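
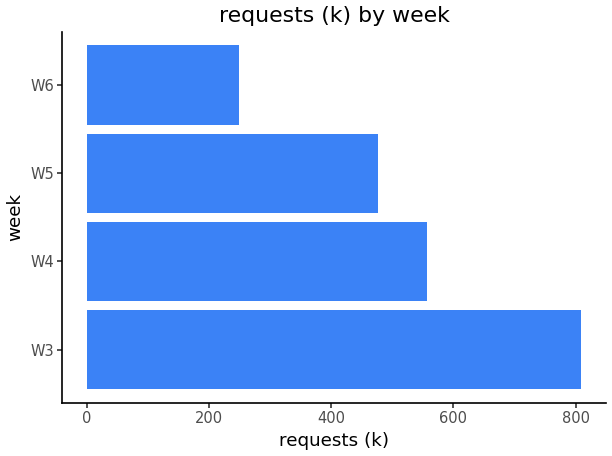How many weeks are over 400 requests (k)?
3

Above 400: W3, W4, W5.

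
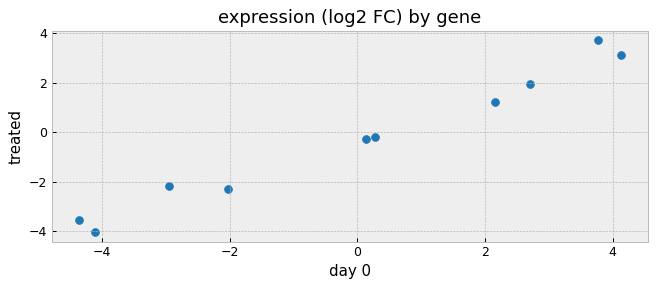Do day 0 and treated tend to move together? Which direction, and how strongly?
positive, strong

Points are positively correlated; strong (|r| ≈ 1.0).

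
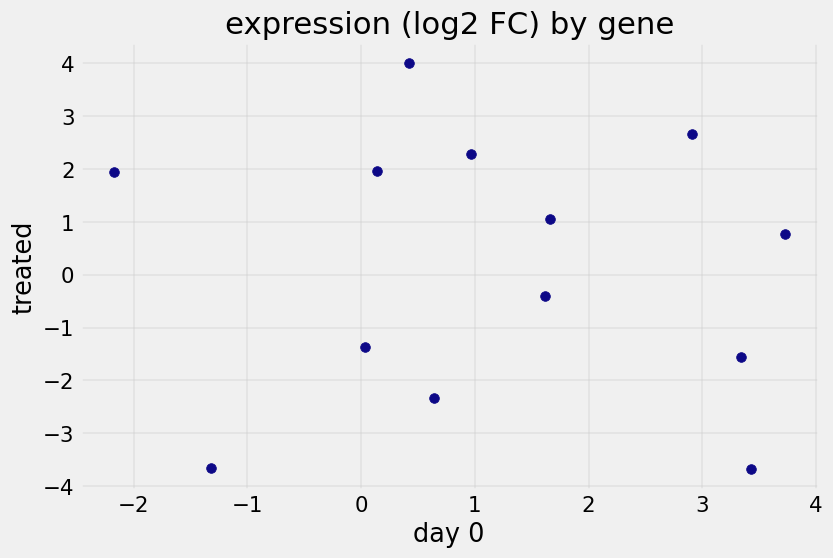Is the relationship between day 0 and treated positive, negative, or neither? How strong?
no clear correlation

Points are roughly uncorrelated; weak (|r| ≈ 0.1).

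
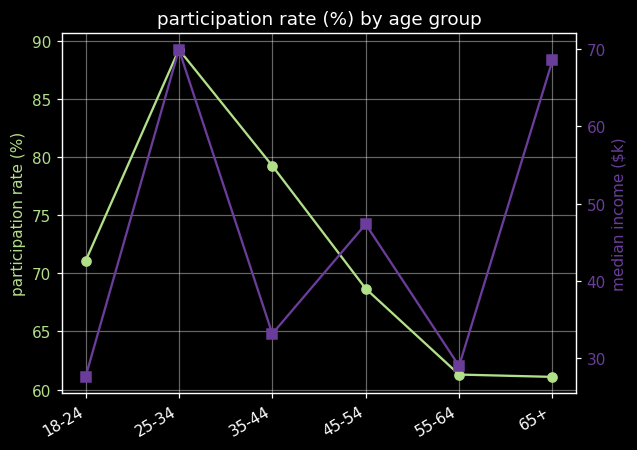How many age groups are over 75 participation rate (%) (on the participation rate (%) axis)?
2

Above 75: 25-34, 35-44.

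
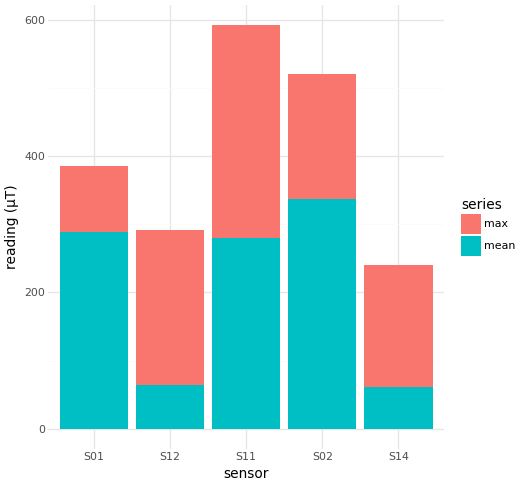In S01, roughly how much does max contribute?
≈ 100

max top ≈ 400, bottom ≈ 300; segment ≈ 100.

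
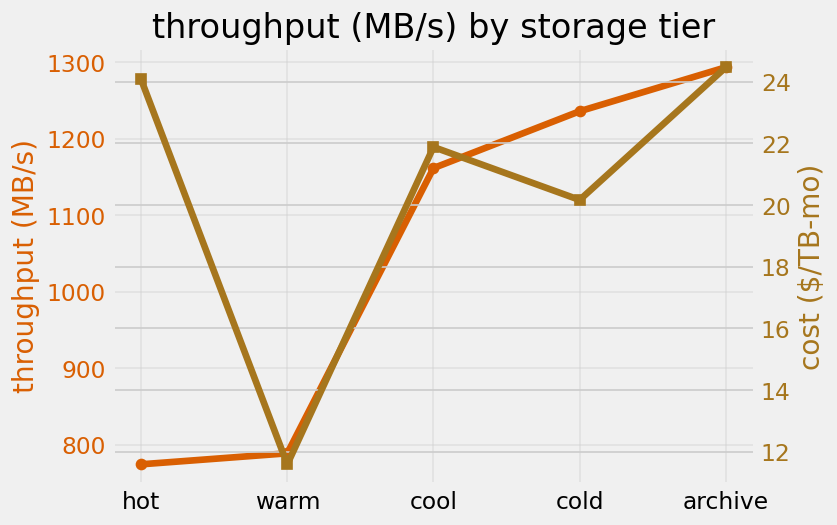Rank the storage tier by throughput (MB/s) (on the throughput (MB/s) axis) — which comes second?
Top 3 (on the throughput (MB/s) axis): archive ≈ 1300, cold ≈ 1250, cool ≈ 1150.

cold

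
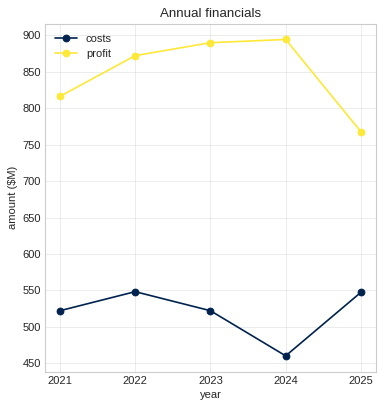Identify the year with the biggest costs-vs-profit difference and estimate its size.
2024: costs ≈ 450, profit ≈ 900 → gap ≈ 450. Next-largest (2023) is only ≈ 400.

2024, ≈ 450 $M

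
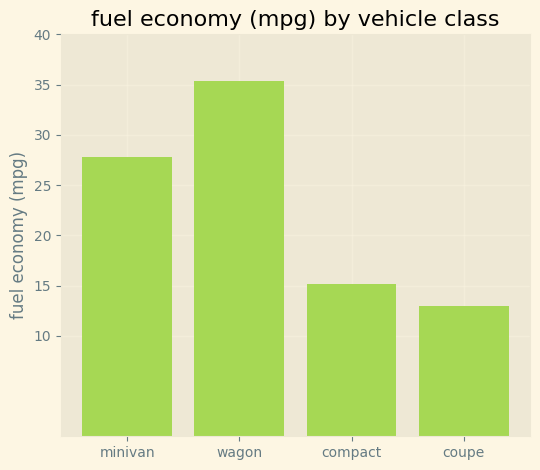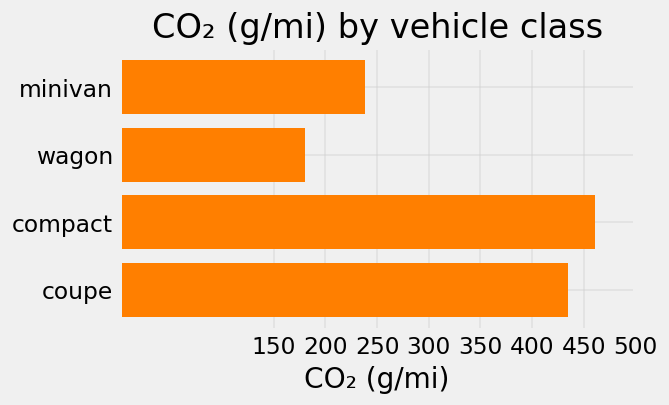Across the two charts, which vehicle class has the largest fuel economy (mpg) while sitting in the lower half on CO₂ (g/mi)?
Chart 2 median CO₂ (g/mi) ≈ 350; below-median vehicle classes: minivan, wagon. Among those, wagon has the highest fuel economy (mpg) (≈ 35).

wagon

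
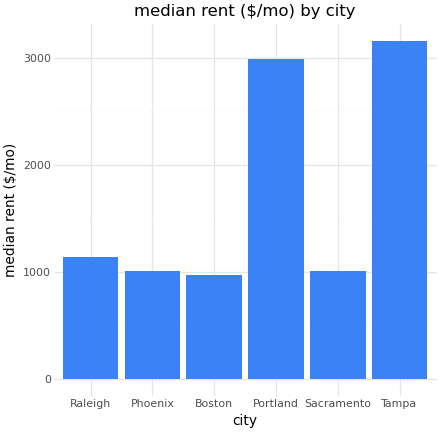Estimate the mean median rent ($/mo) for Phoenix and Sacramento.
≈ 1000

(1000 + 1000) / 2 ≈ 1000.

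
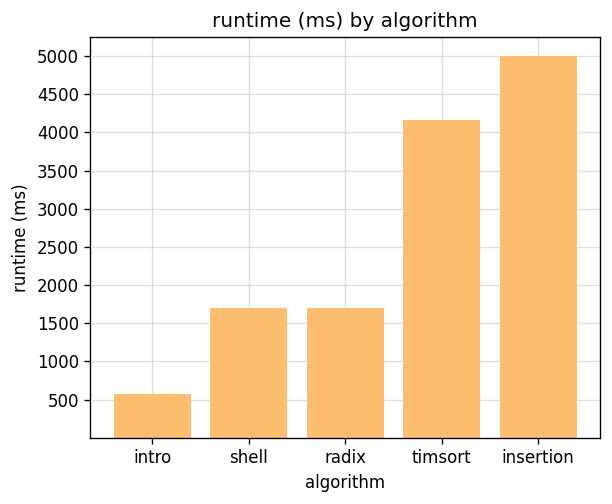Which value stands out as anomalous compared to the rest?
insertion ≈ 5000; the rest sit between ≈ 500 and ≈ 4000.

insertion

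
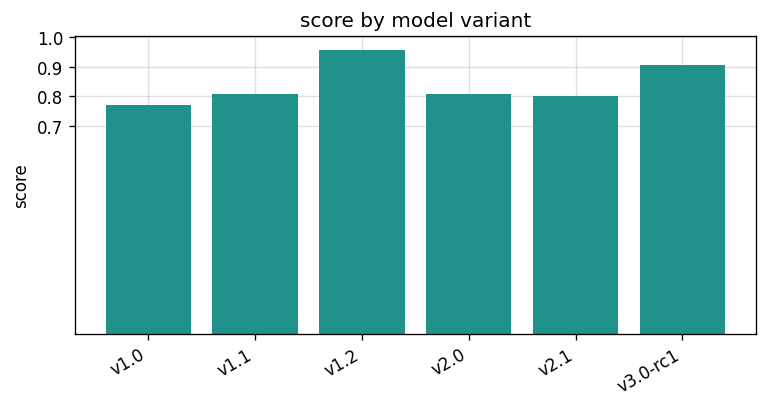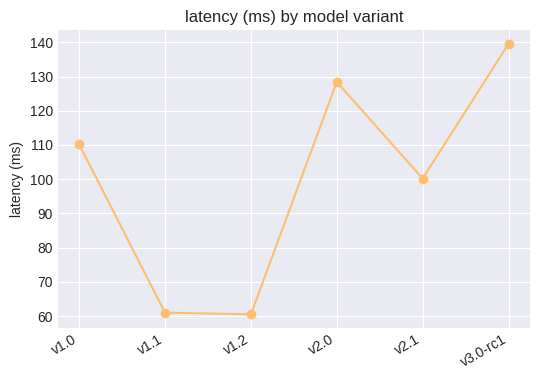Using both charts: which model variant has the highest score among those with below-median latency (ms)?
v1.2

Chart 2 median latency (ms) ≈ 100; below-median model variants: v1.1, v1.2, v2.1. Among those, v1.2 has the highest score (≈ 1).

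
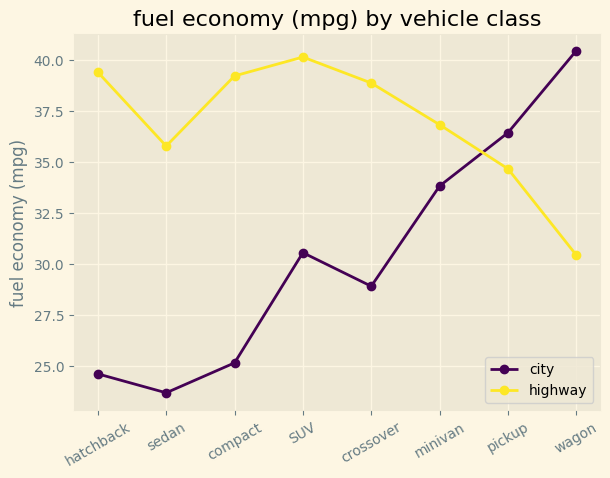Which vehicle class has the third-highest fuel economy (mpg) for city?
Top 4 for city: wagon ≈ 40, pickup ≈ 36, minivan ≈ 34, SUV ≈ 30.

minivan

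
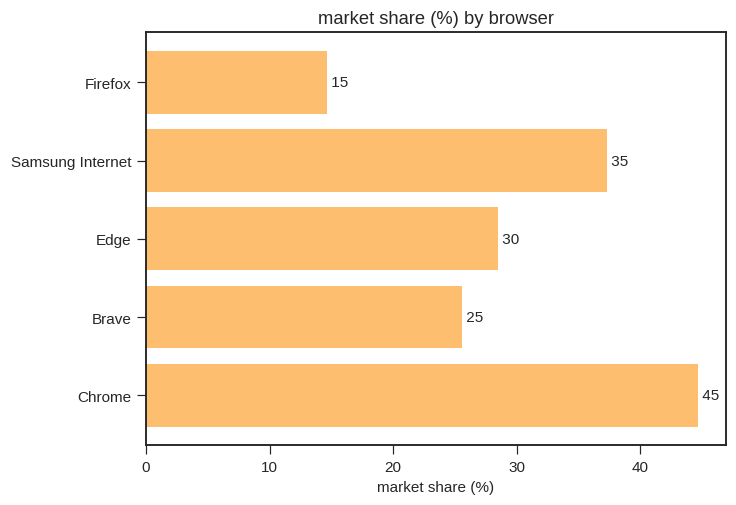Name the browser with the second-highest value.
Top 3: Chrome ≈ 45, Samsung Internet ≈ 35, Edge ≈ 30.

Samsung Internet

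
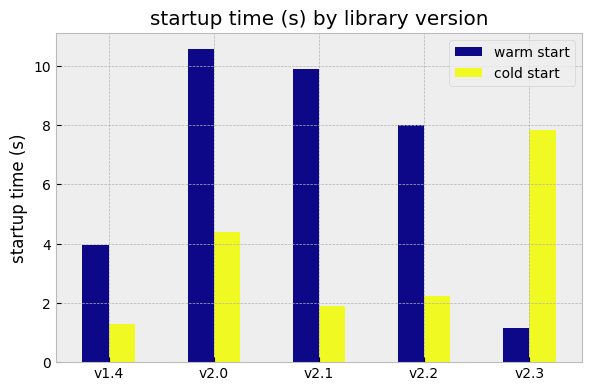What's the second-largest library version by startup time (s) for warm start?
Top 3 for warm start: v2.0 ≈ 11, v2.1 ≈ 10, v2.2 ≈ 8.

v2.1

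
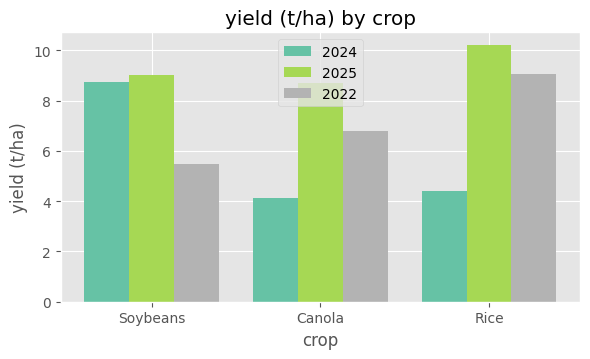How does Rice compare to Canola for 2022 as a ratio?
≈ 1.29×

Rice ≈ 9, Canola ≈ 7; 9/7 ≈ 1.29.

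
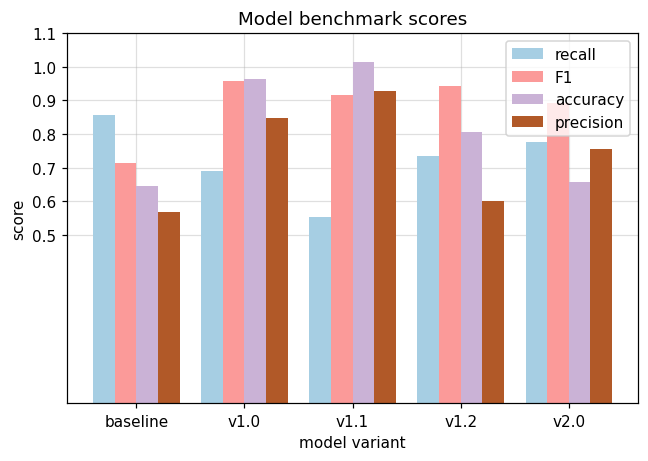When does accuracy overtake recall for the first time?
baseline: accuracy ≈ 0.6 vs recall ≈ 0.9 (not yet); v1.0: accuracy ≈ 1.0 vs recall ≈ 0.7 (first crossover).

v1.0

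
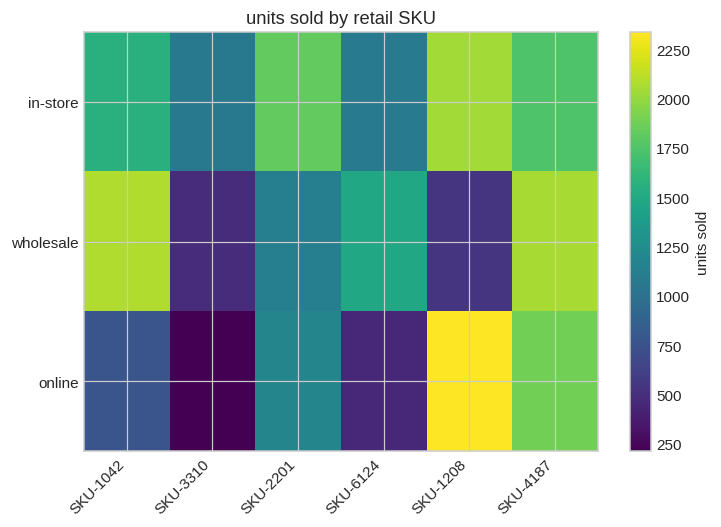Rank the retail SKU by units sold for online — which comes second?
Top 3 for online: SKU-1208 ≈ 2400, SKU-4187 ≈ 1800, SKU-2201 ≈ 1200.

SKU-4187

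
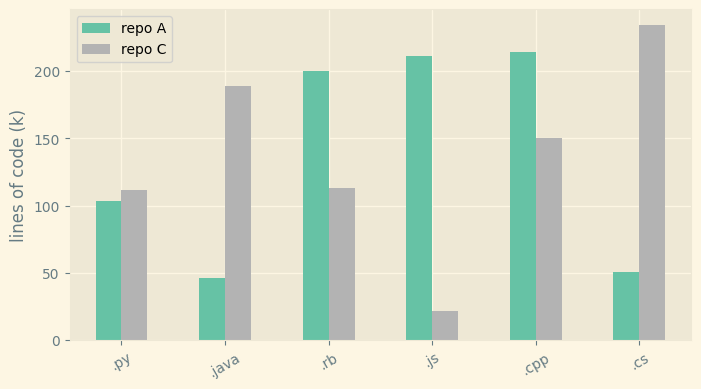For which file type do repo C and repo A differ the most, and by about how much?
.js: repo C ≈ 20, repo A ≈ 220 → gap ≈ 200. Next-largest (.cs) is only ≈ 180.

.js, ≈ 200 k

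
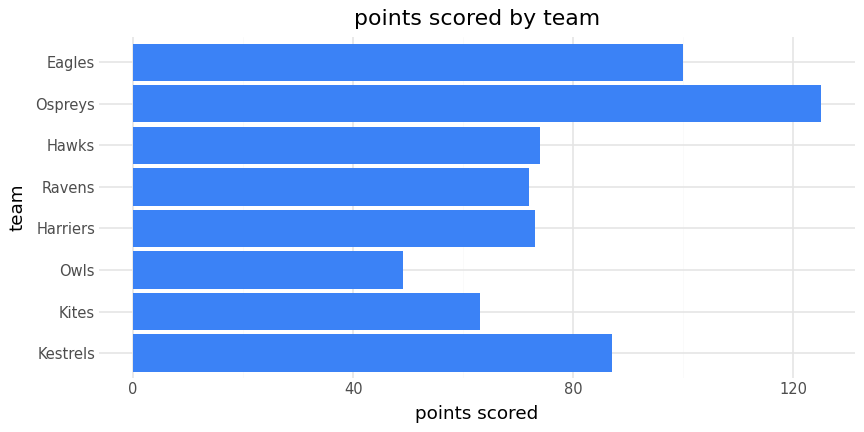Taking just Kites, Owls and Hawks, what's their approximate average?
≈ 60

(60 + 40 + 80) / 3 ≈ 60.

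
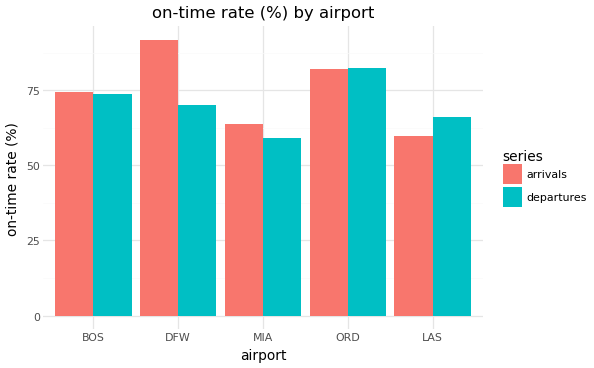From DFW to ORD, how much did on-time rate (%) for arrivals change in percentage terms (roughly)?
≈ -11.1%

DFW ≈ 90, ORD ≈ 80; (80 − 90) / 90 ≈ -11.1%.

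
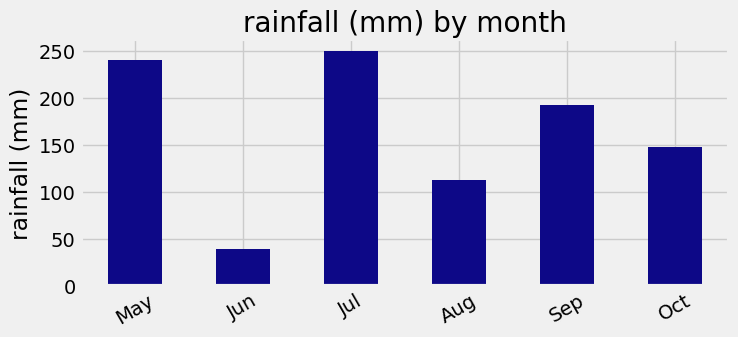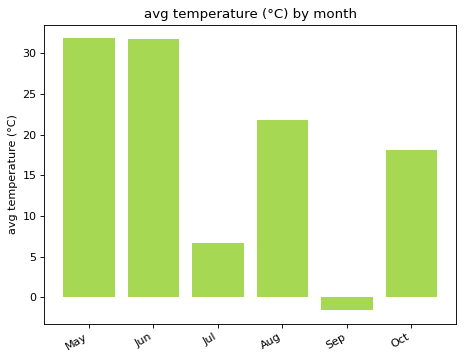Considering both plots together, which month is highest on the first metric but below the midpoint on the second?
Jul

Chart 2 median avg temperature (°C) ≈ 20; below-median months: Jul, Sep, Oct. Among those, Jul has the highest rainfall (mm) (≈ 250).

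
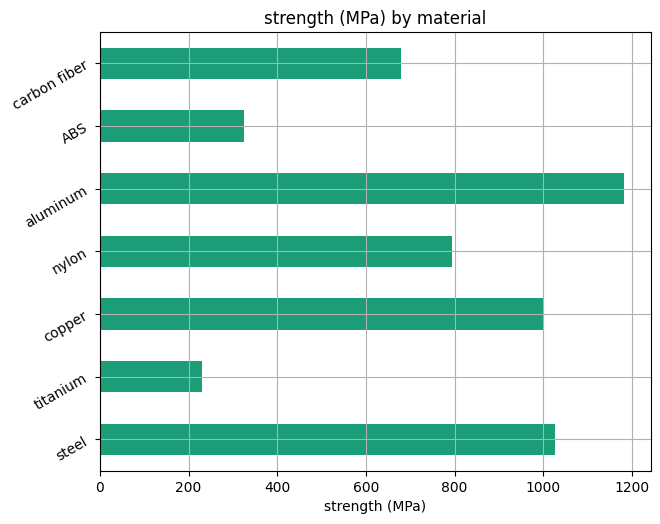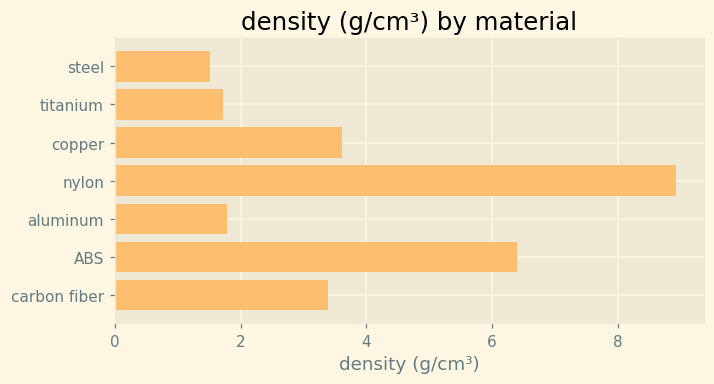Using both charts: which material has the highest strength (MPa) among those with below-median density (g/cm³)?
aluminum

Chart 2 median density (g/cm³) ≈ 3; below-median materials: steel, titanium, aluminum. Among those, aluminum has the highest strength (MPa) (≈ 1200).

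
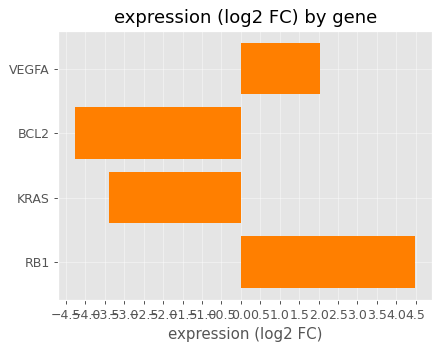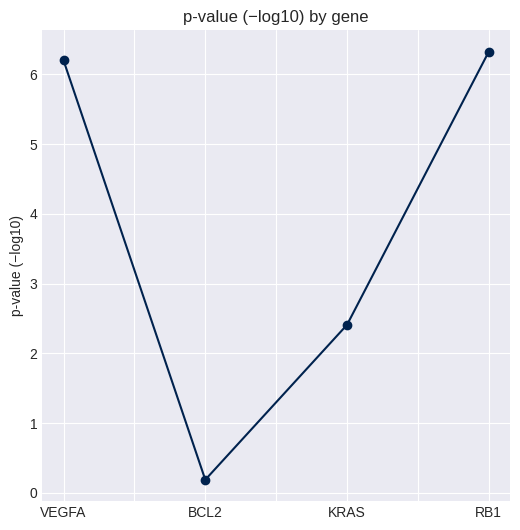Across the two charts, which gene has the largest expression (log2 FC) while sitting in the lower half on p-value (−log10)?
KRAS

Chart 2 median p-value (−log10) ≈ 4; below-median genes: BCL2, KRAS. Among those, KRAS has the highest expression (log2 FC) (≈ -3.5).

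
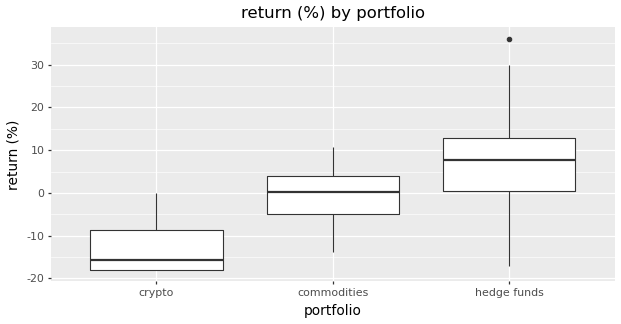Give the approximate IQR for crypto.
≈ 10

Q3 ≈ -8, Q1 ≈ -18; IQR ≈ 10.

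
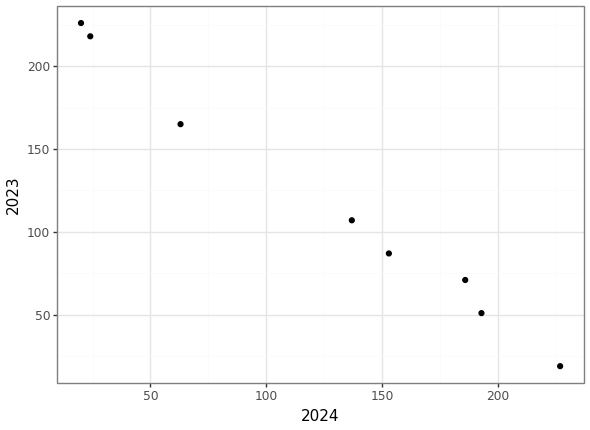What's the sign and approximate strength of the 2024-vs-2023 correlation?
negative, strong

Points are negatively correlated; strong (|r| ≈ 1.0).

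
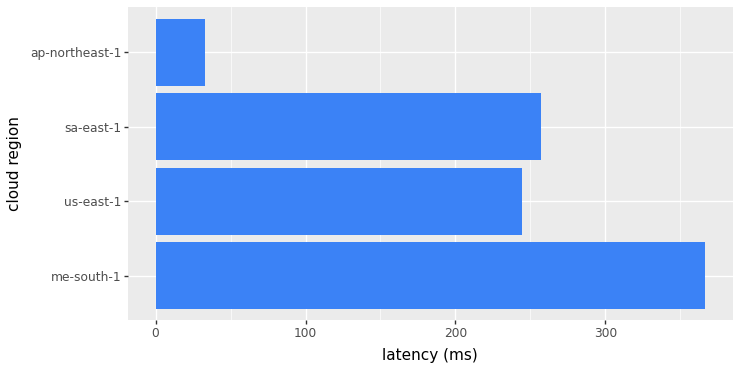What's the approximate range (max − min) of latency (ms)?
Max me-south-1 ≈ 350, min ap-northeast-1 ≈ 50; range ≈ 300.

≈ 300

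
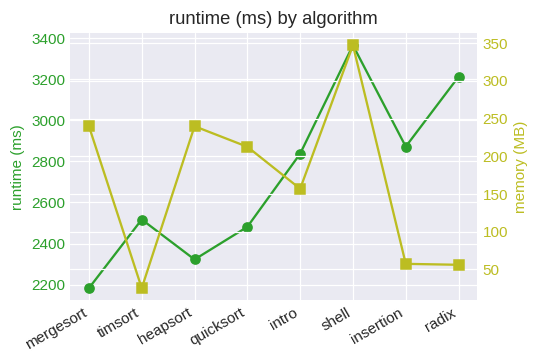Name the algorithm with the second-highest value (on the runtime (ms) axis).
radix

Top 3 (on the runtime (ms) axis): shell ≈ 3400, radix ≈ 3200, insertion ≈ 2900.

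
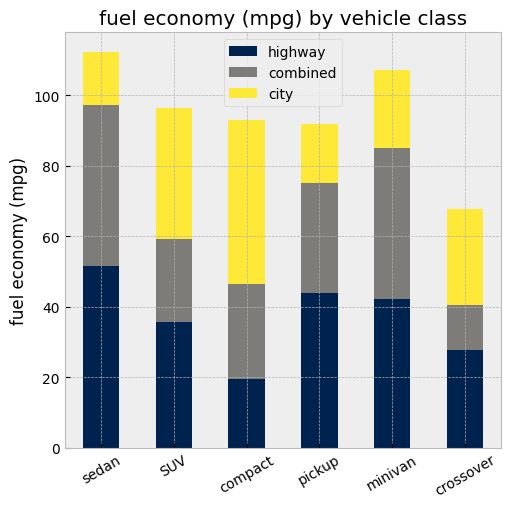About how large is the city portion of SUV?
≈ 40

city top ≈ 100, bottom ≈ 60; segment ≈ 40.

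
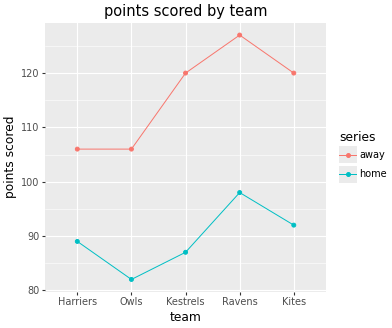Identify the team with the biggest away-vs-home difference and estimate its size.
Kestrels: away ≈ 120, home ≈ 85 → gap ≈ 35. Next-largest (Ravens) is only ≈ 25.

Kestrels, ≈ 35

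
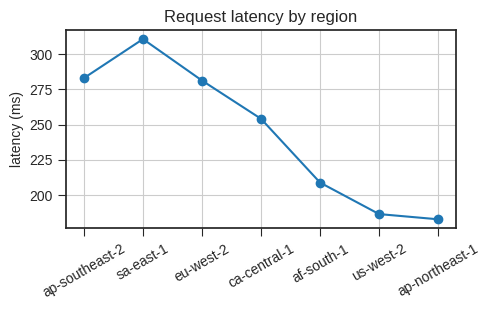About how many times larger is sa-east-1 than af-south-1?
≈ 1.6×

sa-east-1 ≈ 320, af-south-1 ≈ 200; 320/200 ≈ 1.6.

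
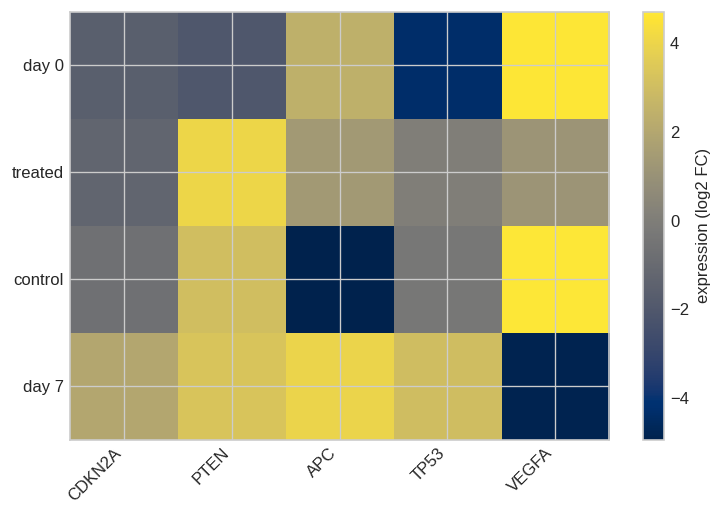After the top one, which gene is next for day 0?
Top 3 for day 0: VEGFA ≈ 5, APC ≈ 2, CDKN2A ≈ -2.

APC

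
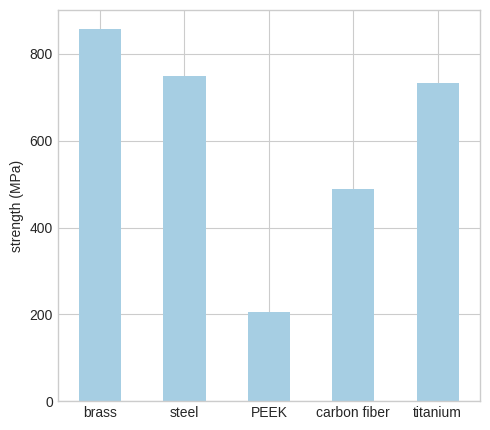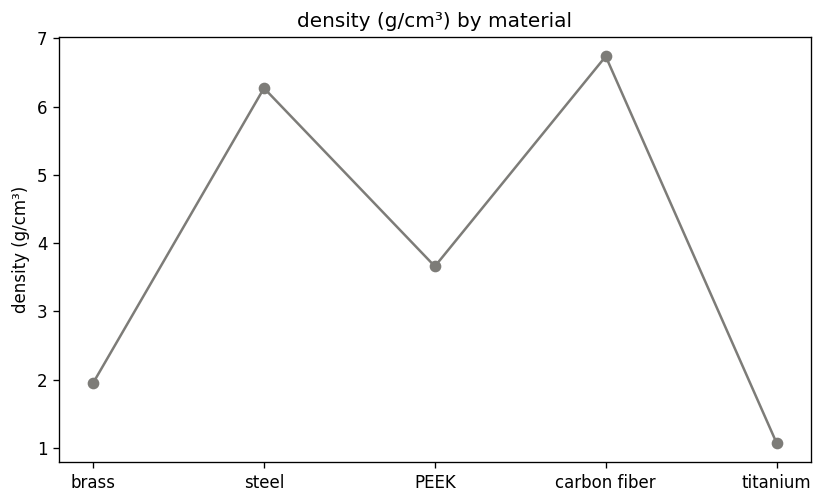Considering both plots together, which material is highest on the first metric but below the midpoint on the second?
brass

Chart 2 median density (g/cm³) ≈ 4; below-median materials: brass, titanium. Among those, brass has the highest strength (MPa) (≈ 900).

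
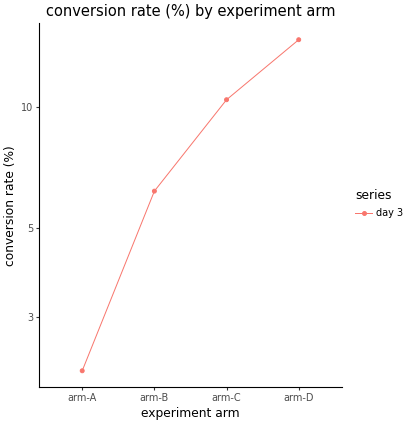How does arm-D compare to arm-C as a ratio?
arm-D ≈ 14, arm-C ≈ 10; 14/10 ≈ 1.4.

≈ 1.4×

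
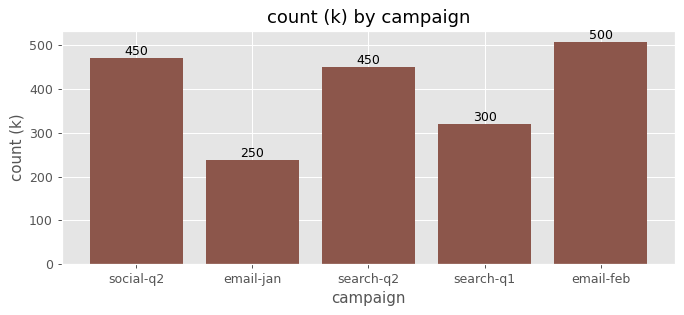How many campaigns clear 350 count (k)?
3

Above 350: social-q2, search-q2, email-feb.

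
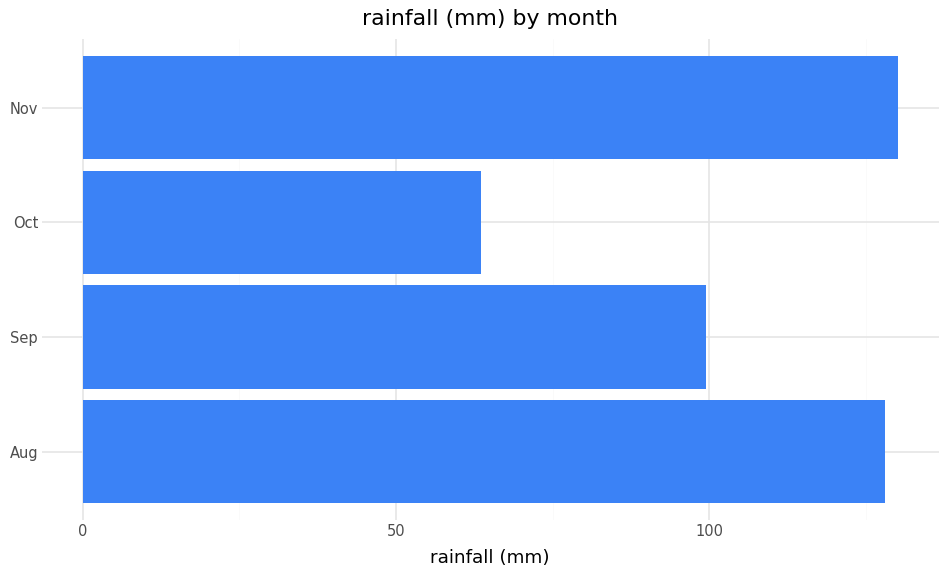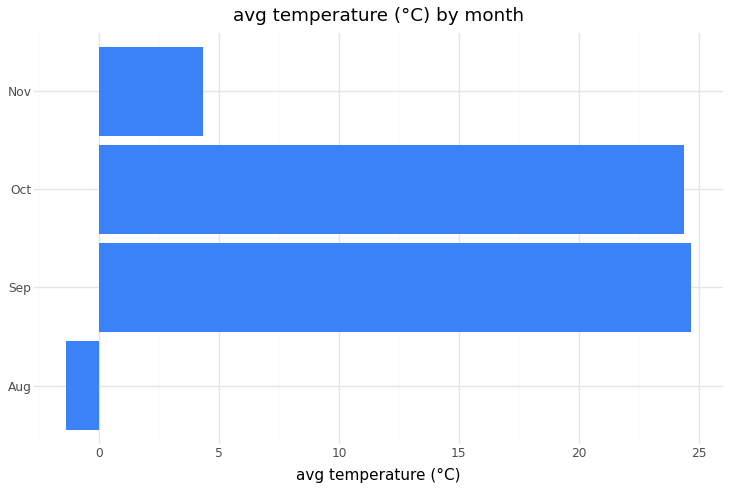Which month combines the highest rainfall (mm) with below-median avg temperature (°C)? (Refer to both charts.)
Chart 2 median avg temperature (°C) ≈ 15; below-median months: Aug, Nov. Among those, Nov has the highest rainfall (mm) (≈ 140).

Nov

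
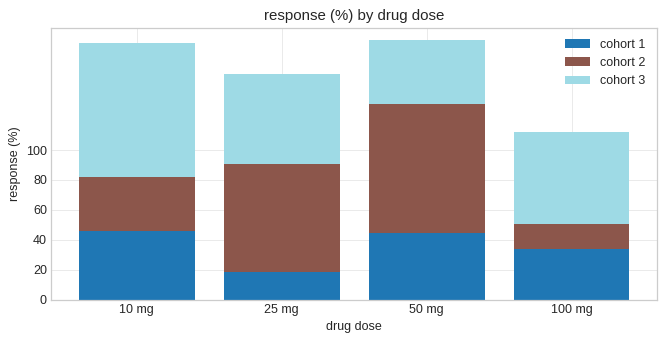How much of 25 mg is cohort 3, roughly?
≈ 60

cohort 3 top ≈ 160, bottom ≈ 100; segment ≈ 60.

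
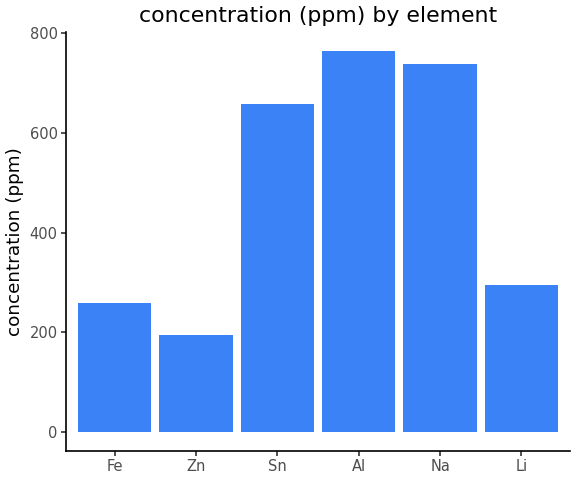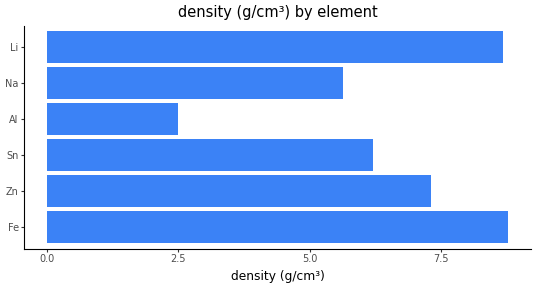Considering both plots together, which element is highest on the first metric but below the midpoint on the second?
Chart 2 median density (g/cm³) ≈ 7; below-median elements: Sn, Al, Na. Among those, Al has the highest concentration (ppm) (≈ 800).

Al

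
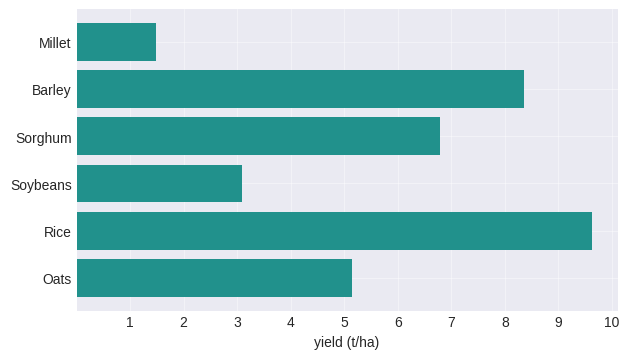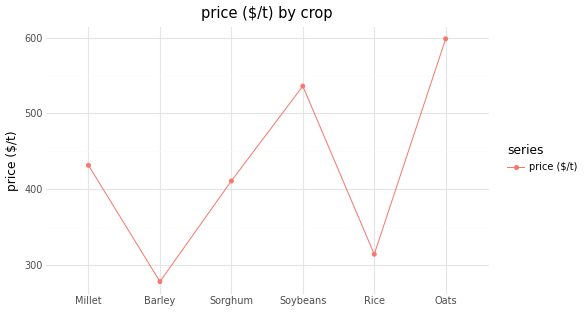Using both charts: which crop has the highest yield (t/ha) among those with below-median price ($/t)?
Chart 2 median price ($/t) ≈ 400; below-median crops: Barley, Sorghum, Rice. Among those, Rice has the highest yield (t/ha) (≈ 10).

Rice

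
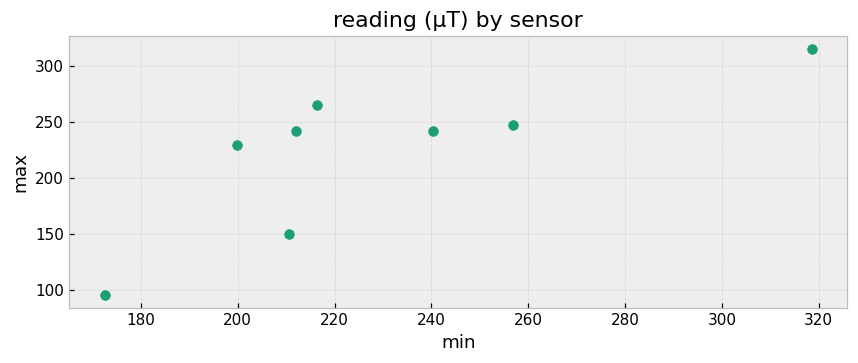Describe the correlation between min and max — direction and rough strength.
Points are positively correlated; strong (|r| ≈ 0.8).

positive, strong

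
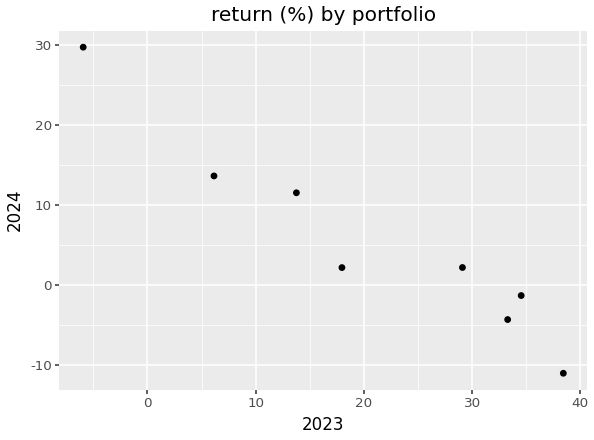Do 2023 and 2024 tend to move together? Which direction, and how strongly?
Points are negatively correlated; strong (|r| ≈ 1.0).

negative, strong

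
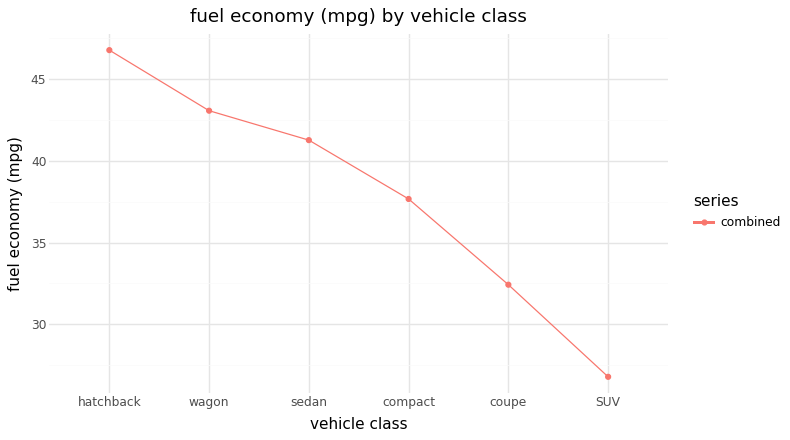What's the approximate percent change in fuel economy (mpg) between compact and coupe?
compact ≈ 38, coupe ≈ 32; (32 − 38) / 38 ≈ -15.8%.

≈ -15.8%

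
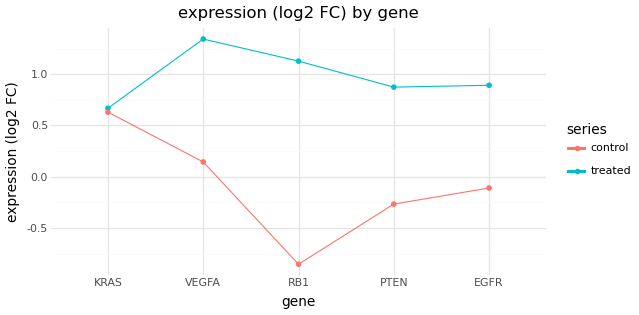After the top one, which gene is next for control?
Top 3 for control: KRAS ≈ 0.6, VEGFA ≈ 0.2, EGFR ≈ -0.2.

VEGFA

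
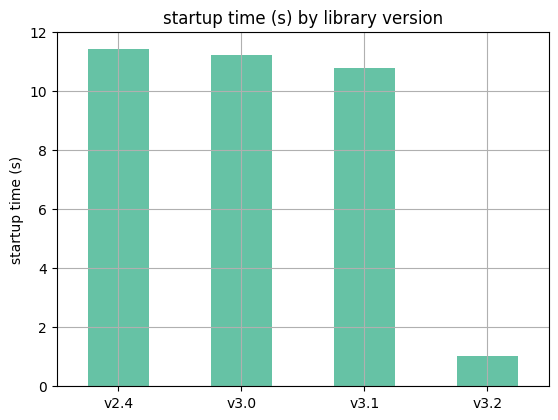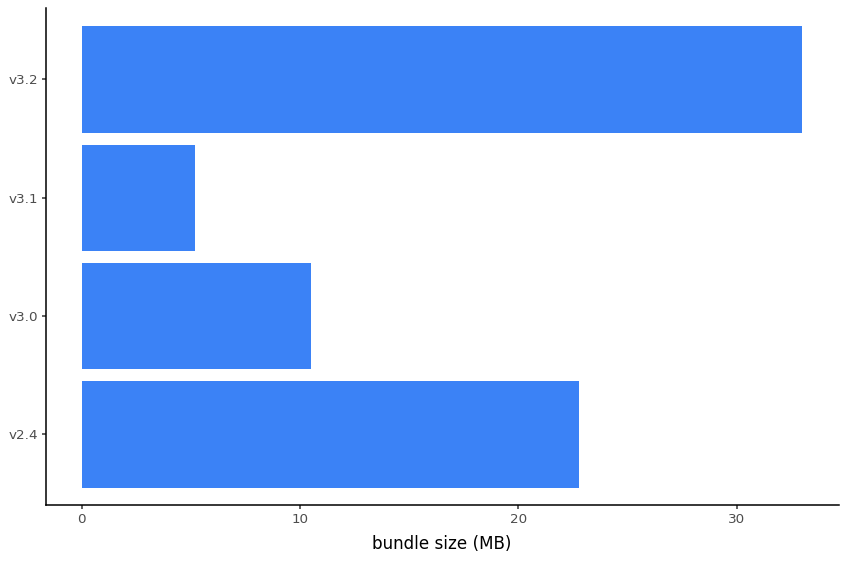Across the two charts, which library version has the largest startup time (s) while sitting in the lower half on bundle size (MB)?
v3.0

Chart 2 median bundle size (MB) ≈ 15; below-median library versions: v3.0, v3.1. Among those, v3.0 has the highest startup time (s) (≈ 12).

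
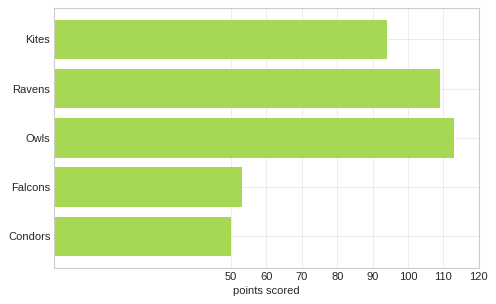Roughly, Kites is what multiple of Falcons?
Kites ≈ 90, Falcons ≈ 50; 90/50 ≈ 1.8.

≈ 1.8×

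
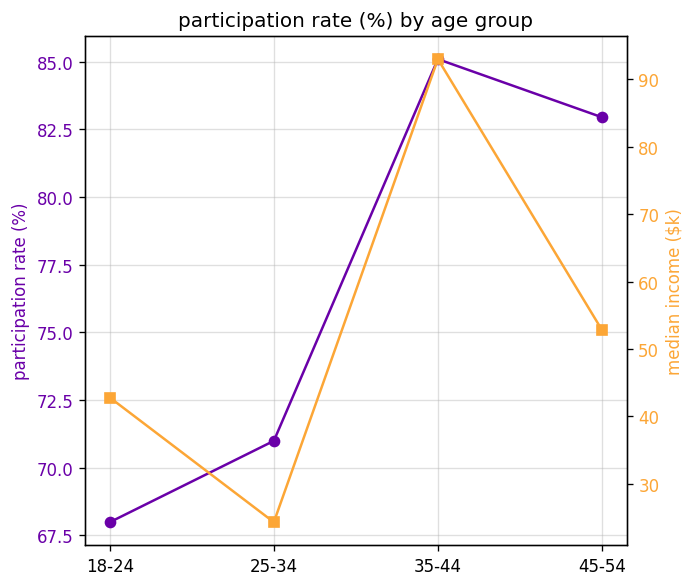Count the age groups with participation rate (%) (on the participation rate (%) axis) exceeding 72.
2

Above 72: 35-44, 45-54.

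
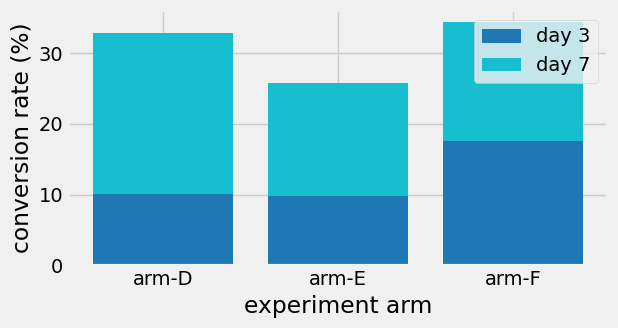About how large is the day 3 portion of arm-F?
day 3 top ≈ 20, bottom ≈ 0; segment ≈ 20.

≈ 20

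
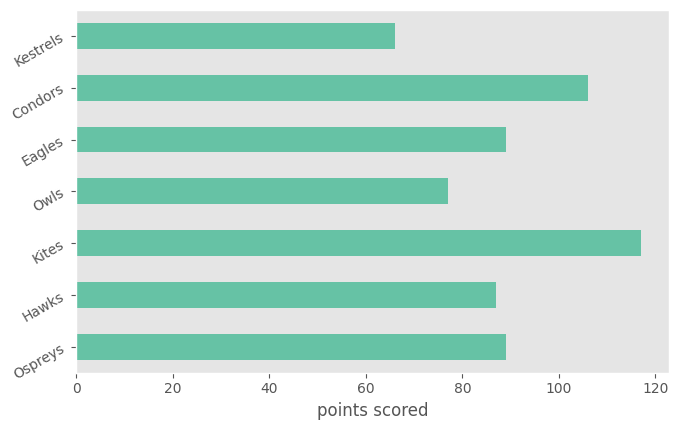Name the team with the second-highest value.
Condors

Top 3: Kites ≈ 120, Condors ≈ 110, Eagles ≈ 90.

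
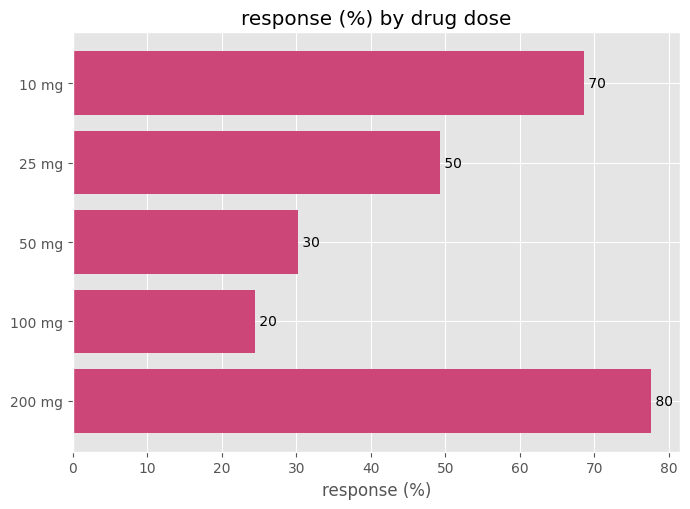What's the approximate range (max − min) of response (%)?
Max 200 mg ≈ 80, min 100 mg ≈ 20; range ≈ 60.

≈ 60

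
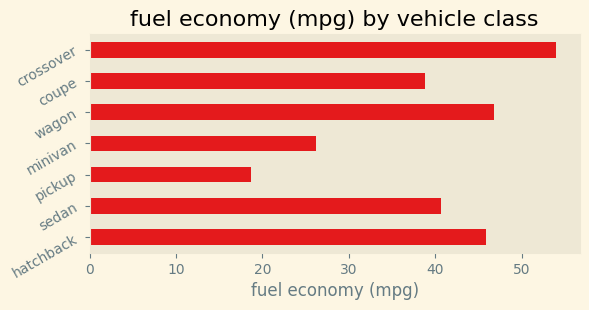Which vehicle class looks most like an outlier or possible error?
pickup ≈ 20; the rest sit between ≈ 25 and ≈ 55.

pickup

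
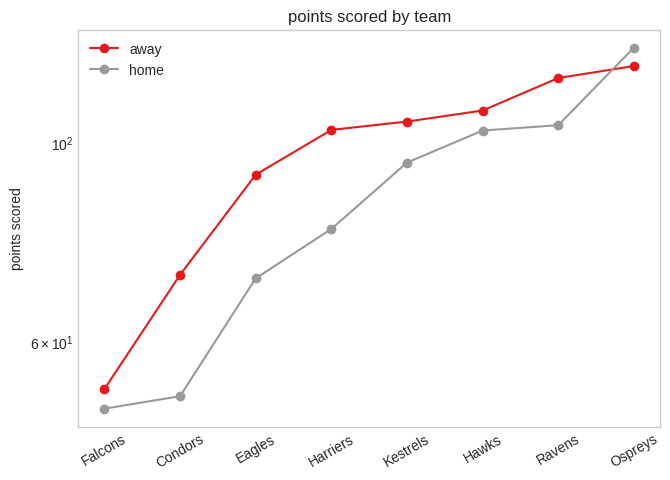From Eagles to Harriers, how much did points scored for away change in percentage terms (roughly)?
Eagles ≈ 90, Harriers ≈ 100; (100 − 90) / 90 ≈ +11.1%.

≈ +11.1%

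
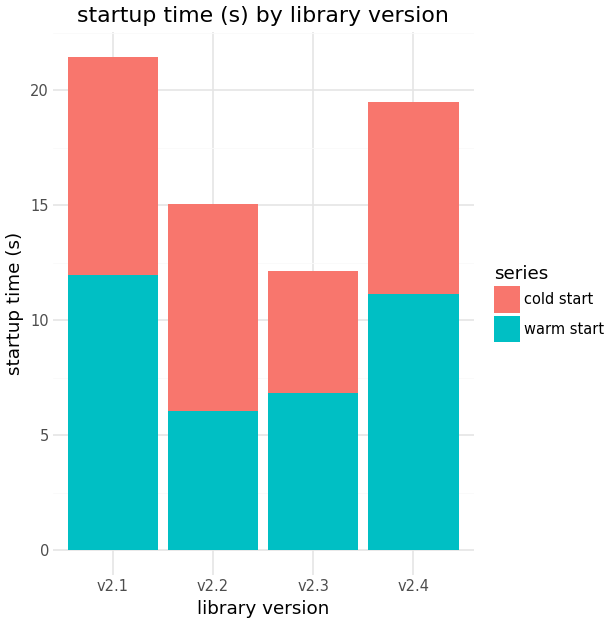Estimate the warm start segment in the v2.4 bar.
≈ 12

warm start top ≈ 12, bottom ≈ 0; segment ≈ 12.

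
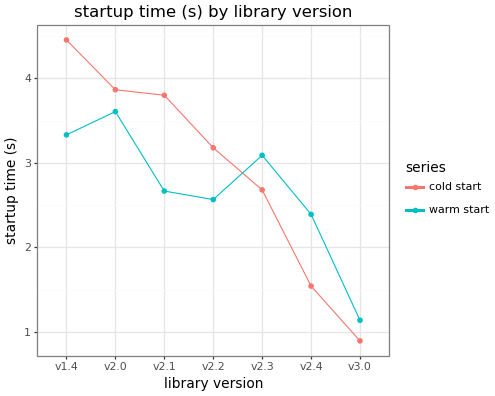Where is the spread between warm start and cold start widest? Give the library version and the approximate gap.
v2.1: warm start ≈ 2.5, cold start ≈ 4.0 → gap ≈ 1.5. Next-largest (v1.4) is only ≈ 1.0.

v2.1, ≈ 1.5 s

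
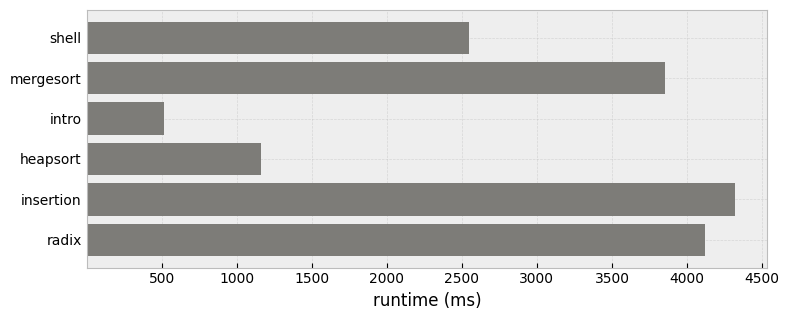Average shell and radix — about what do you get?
(2500 + 4000) / 2 ≈ 3250.

≈ 3250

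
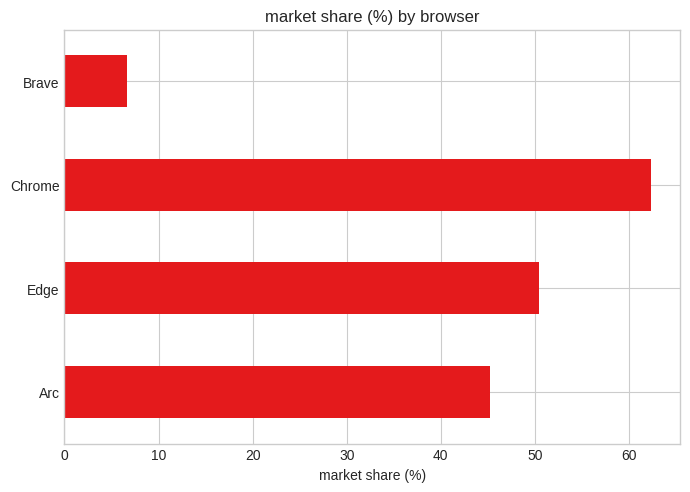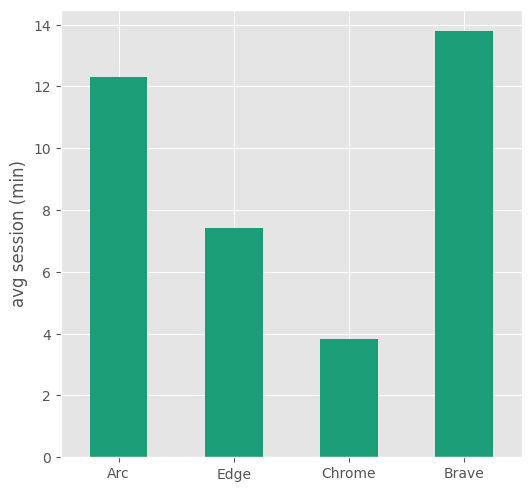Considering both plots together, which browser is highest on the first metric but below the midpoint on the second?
Chart 2 median avg session (min) ≈ 10; below-median browsers: Edge, Chrome. Among those, Chrome has the highest market share (%) (≈ 60).

Chrome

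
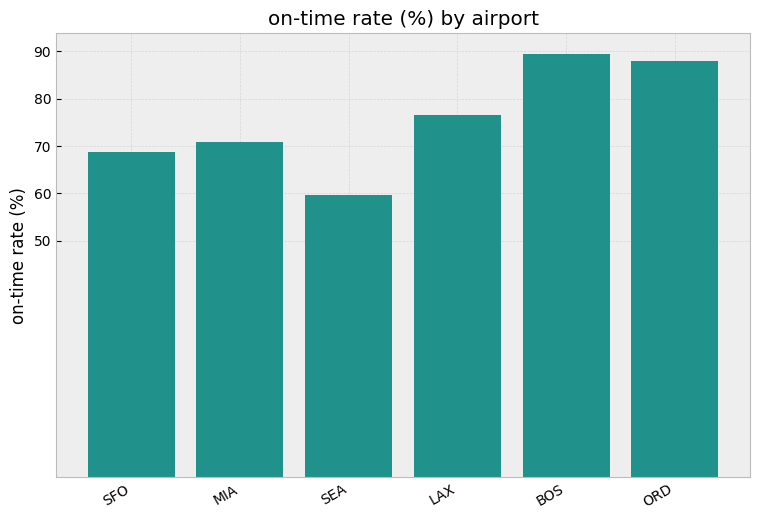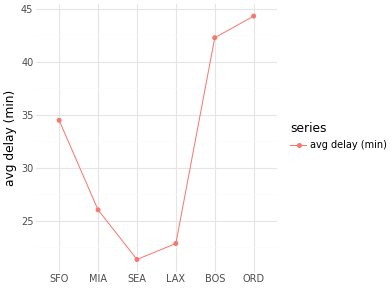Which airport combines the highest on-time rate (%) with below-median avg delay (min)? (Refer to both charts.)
Chart 2 median avg delay (min) ≈ 30; below-median airports: MIA, SEA, LAX. Among those, LAX has the highest on-time rate (%) (≈ 80).

LAX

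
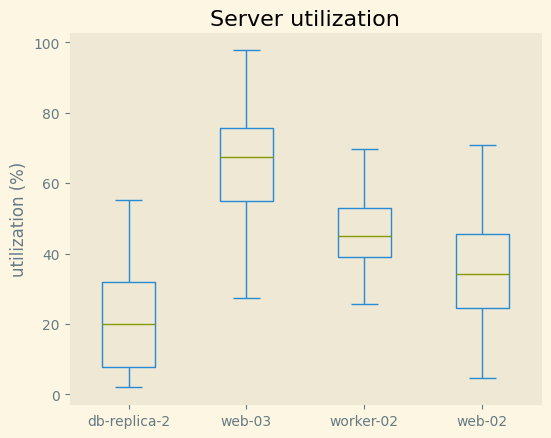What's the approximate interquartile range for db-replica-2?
≈ 20

Q3 ≈ 30, Q1 ≈ 10; IQR ≈ 20.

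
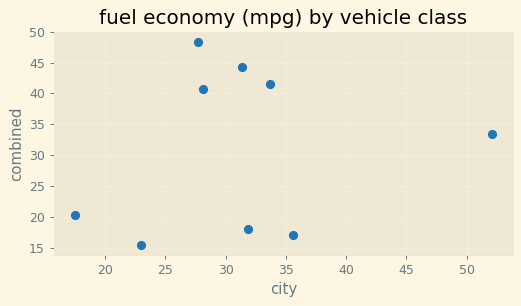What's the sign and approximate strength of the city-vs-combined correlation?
no clear correlation

Points are roughly uncorrelated; weak (|r| ≈ 0.2).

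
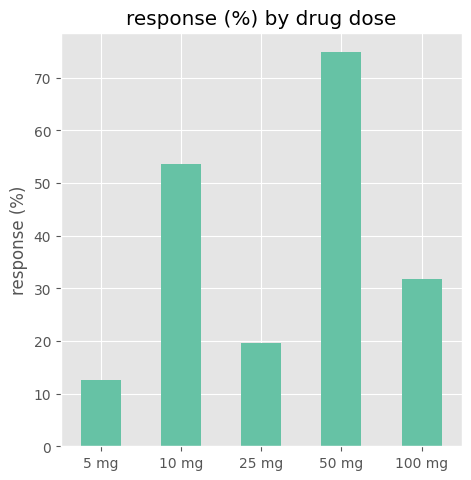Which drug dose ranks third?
100 mg

Top 4: 50 mg ≈ 70, 10 mg ≈ 50, 100 mg ≈ 30, 25 mg ≈ 20.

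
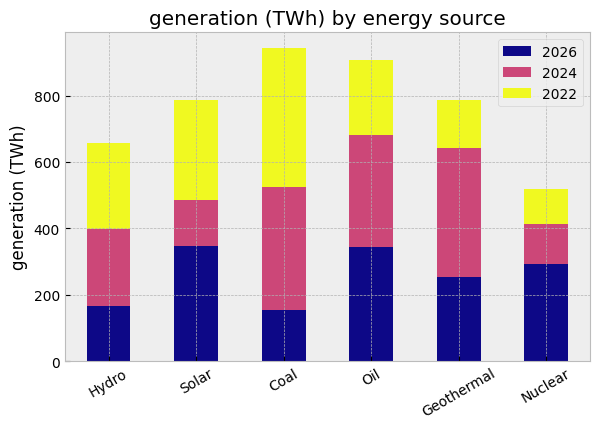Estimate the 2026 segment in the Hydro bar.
2026 top ≈ 200, bottom ≈ 0; segment ≈ 200.

≈ 200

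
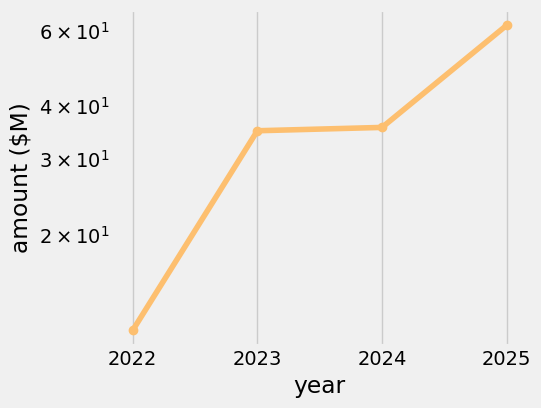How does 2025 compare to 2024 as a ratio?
2025 ≈ 60, 2024 ≈ 35; 60/35 ≈ 1.71.

≈ 1.71×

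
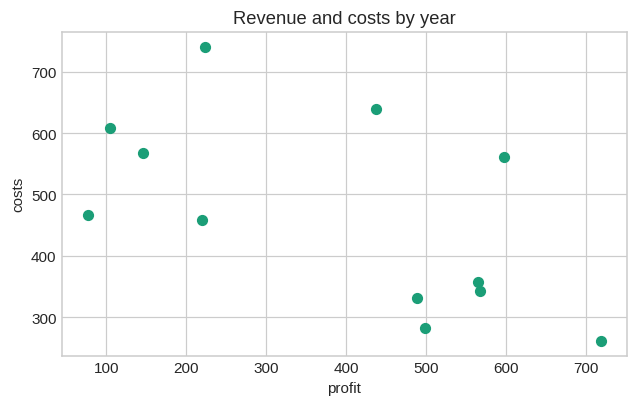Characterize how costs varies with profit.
Points are negatively correlated; moderate (|r| ≈ 0.6).

negative, moderate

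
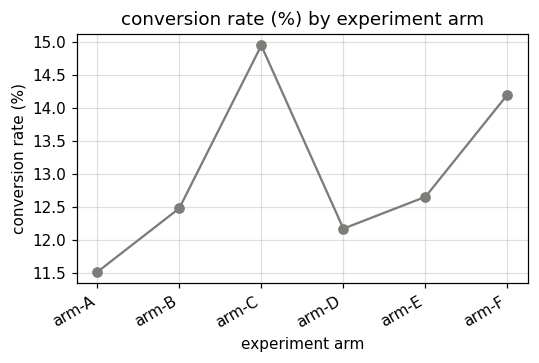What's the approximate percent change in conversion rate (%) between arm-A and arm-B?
≈ +8.7%

arm-A ≈ 11.5, arm-B ≈ 12.5; (12.5 − 11.5) / 11.5 ≈ +8.7%.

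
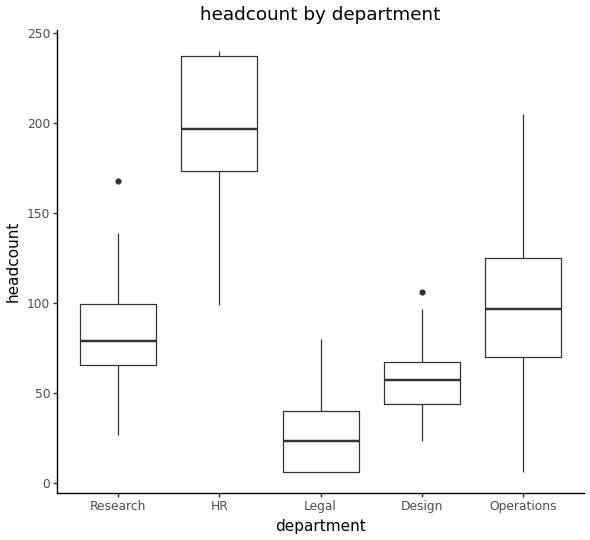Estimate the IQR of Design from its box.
Q3 ≈ 60, Q1 ≈ 40; IQR ≈ 20.

≈ 20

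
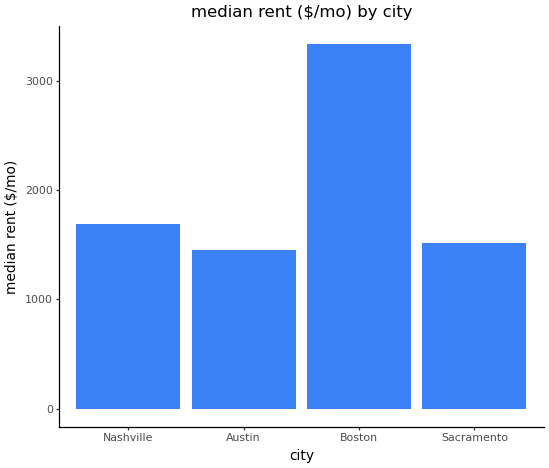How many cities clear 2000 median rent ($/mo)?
1

Above 2000: Boston.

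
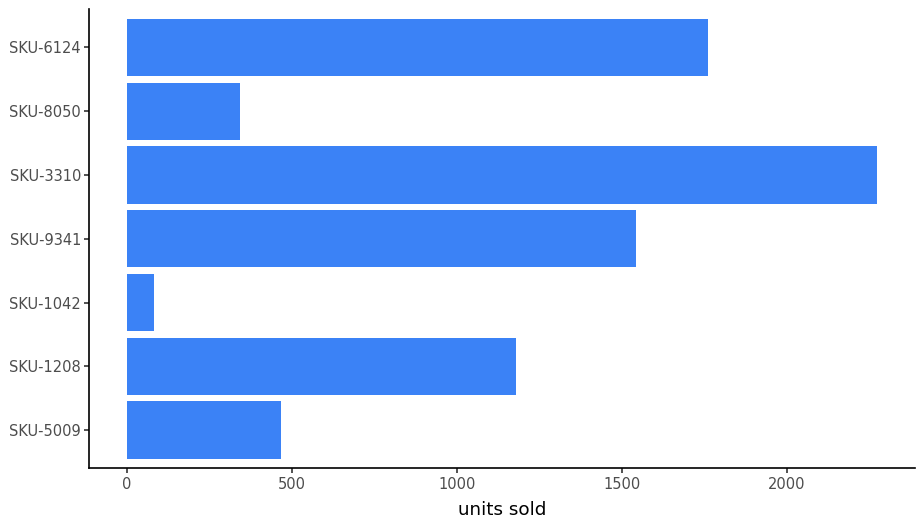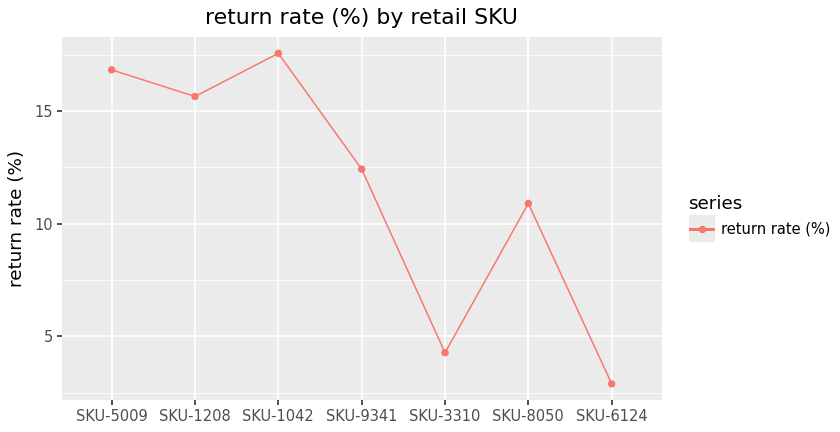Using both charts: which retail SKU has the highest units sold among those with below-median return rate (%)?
Chart 2 median return rate (%) ≈ 12; below-median retail SKUs: SKU-3310, SKU-8050, SKU-6124. Among those, SKU-3310 has the highest units sold (≈ 2500).

SKU-3310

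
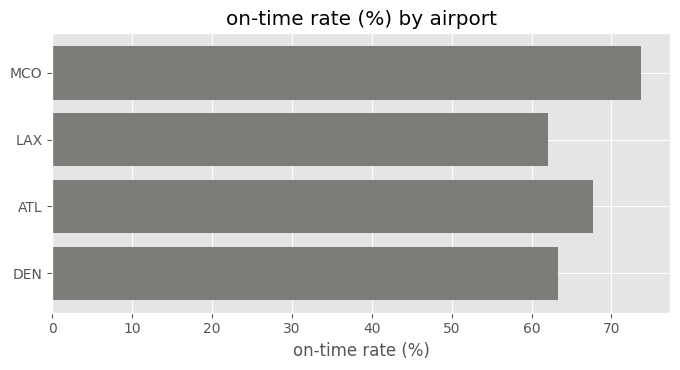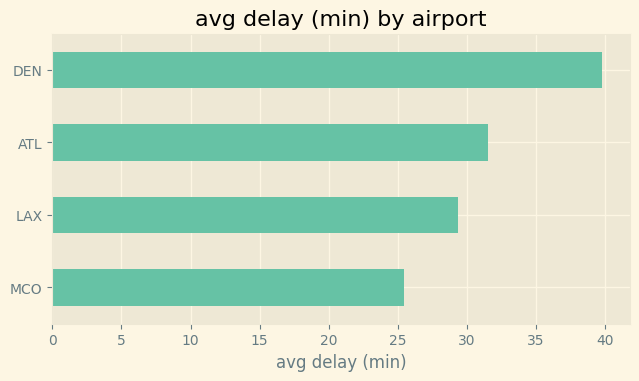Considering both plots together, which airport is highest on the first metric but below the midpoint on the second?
Chart 2 median avg delay (min) ≈ 30; below-median airports: MCO, LAX. Among those, MCO has the highest on-time rate (%) (≈ 70).

MCO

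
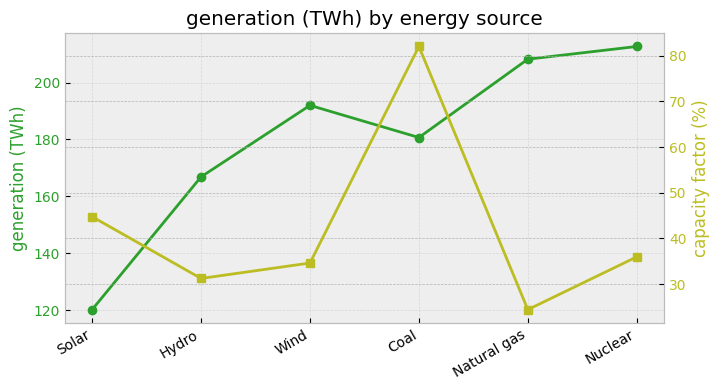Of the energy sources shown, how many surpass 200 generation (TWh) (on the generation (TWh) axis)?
2

Above 200: Natural gas, Nuclear.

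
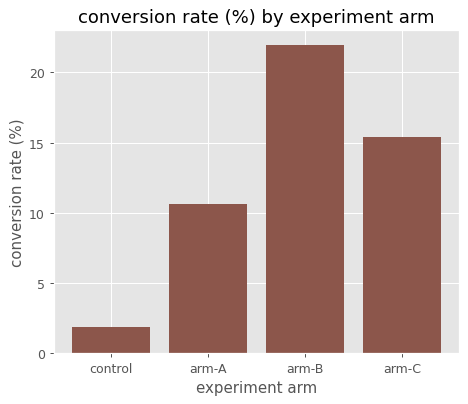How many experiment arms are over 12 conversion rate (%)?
2

Above 12: arm-B, arm-C.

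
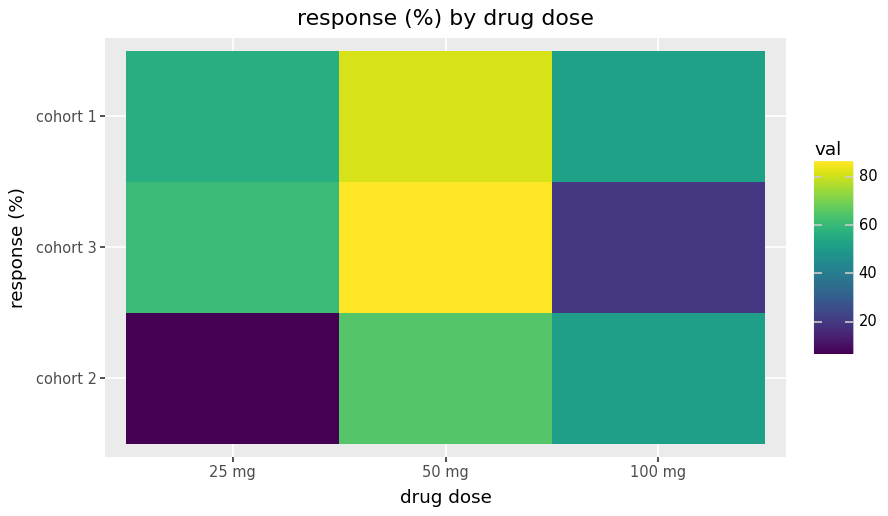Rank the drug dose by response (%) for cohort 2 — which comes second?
100 mg

Top 3 for cohort 2: 50 mg ≈ 60, 100 mg ≈ 50, 25 mg ≈ 10.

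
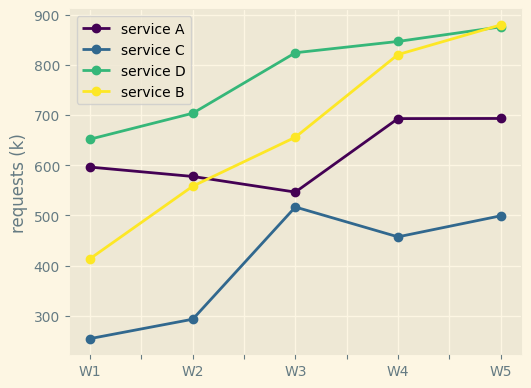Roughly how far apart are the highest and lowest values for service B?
≈ 500

Max W5 ≈ 900, min W1 ≈ 400; range ≈ 500.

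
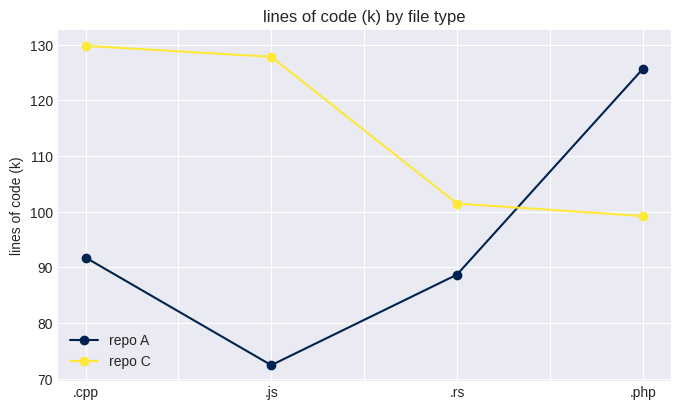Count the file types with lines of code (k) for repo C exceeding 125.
2

Above 125: .cpp, .js.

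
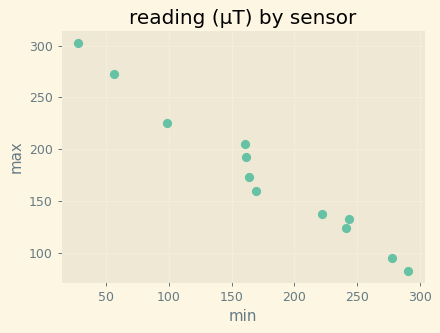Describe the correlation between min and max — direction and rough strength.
Points are negatively correlated; strong (|r| ≈ 1.0).

negative, strong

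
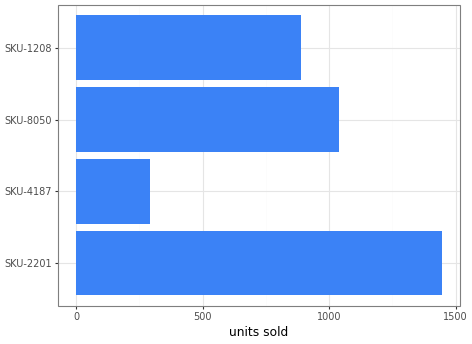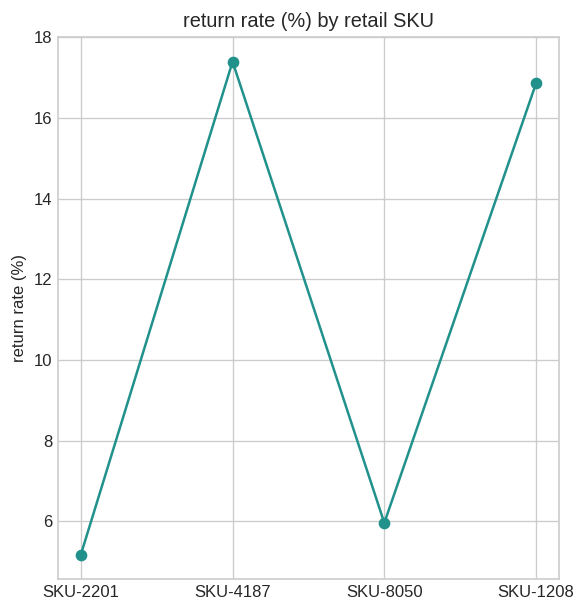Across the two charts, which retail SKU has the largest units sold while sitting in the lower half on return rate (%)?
Chart 2 median return rate (%) ≈ 12; below-median retail SKUs: SKU-2201, SKU-8050. Among those, SKU-2201 has the highest units sold (≈ 1400).

SKU-2201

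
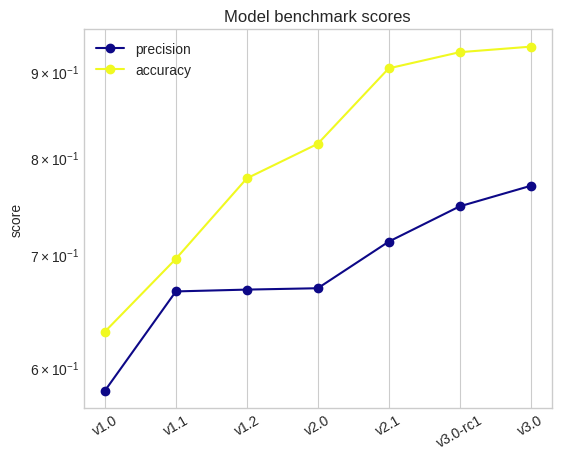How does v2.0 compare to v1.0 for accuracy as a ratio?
≈ 1.23×

v2.0 ≈ 0.80, v1.0 ≈ 0.65; 0.80/0.65 ≈ 1.23.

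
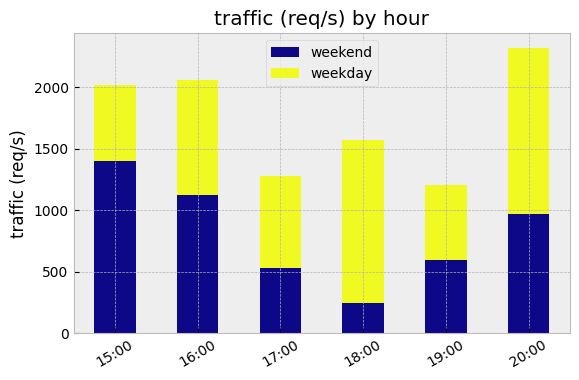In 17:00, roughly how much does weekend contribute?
≈ 600

weekend top ≈ 600, bottom ≈ 0; segment ≈ 600.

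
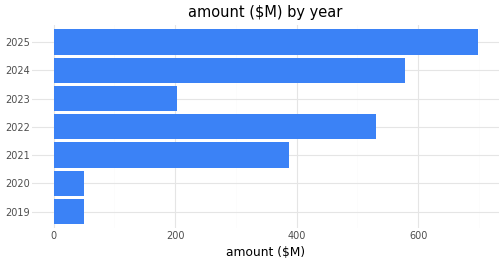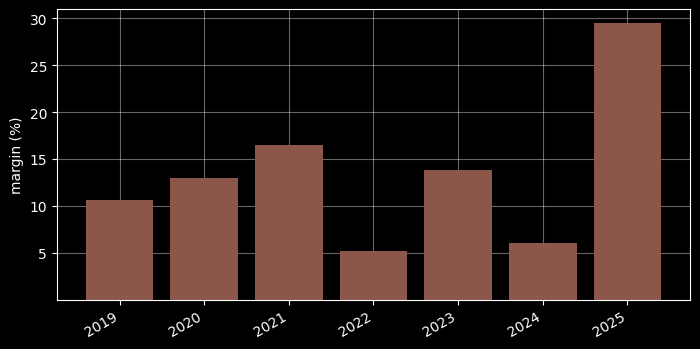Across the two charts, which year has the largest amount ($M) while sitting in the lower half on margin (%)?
2024

Chart 2 median margin (%) ≈ 15; below-median years: 2019, 2022, 2024. Among those, 2024 has the highest amount ($M) (≈ 600).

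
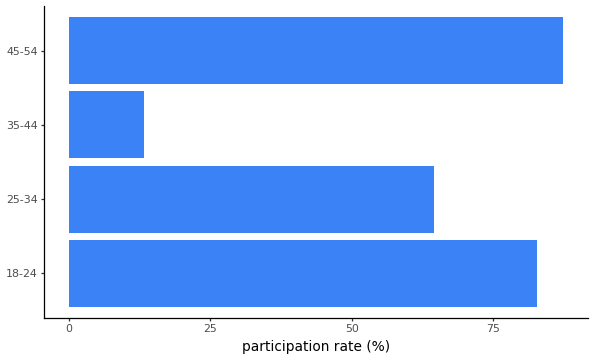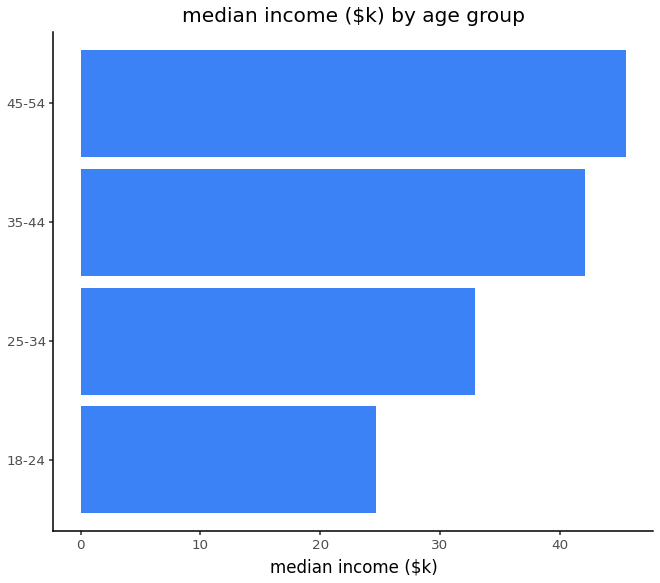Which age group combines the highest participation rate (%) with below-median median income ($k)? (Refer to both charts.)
18-24

Chart 2 median median income ($k) ≈ 40; below-median age groups: 18-24, 25-34. Among those, 18-24 has the highest participation rate (%) (≈ 80).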